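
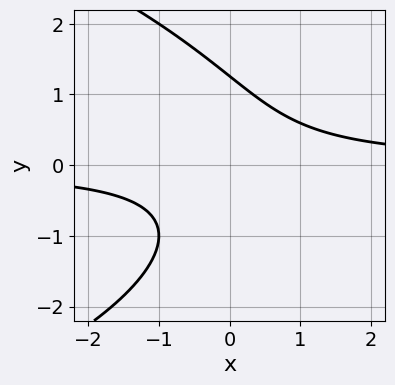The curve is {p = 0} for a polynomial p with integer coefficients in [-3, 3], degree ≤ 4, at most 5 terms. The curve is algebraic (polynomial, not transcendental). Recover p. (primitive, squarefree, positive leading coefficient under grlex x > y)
(a) The degree is 3 — no degree-2 curve has this shape.
(b) Against the integer gridlines: it misses every integer gridline on the x-axis.
(c) Putting this together gives p.

y^3 + 3*x*y - 2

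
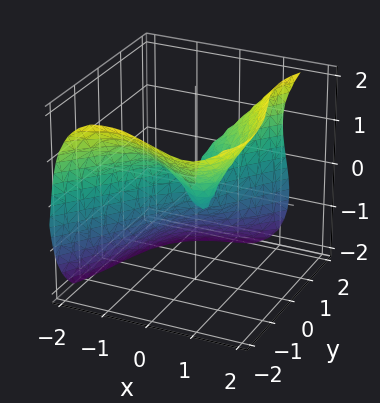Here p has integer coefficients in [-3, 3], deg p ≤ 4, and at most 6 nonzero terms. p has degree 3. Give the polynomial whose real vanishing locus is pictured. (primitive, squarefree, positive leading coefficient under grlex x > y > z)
2*x^3 - y^3 - z^3 + 2*x*y + y*z

Degree: a generic line meets the surface in up to 3 points, so deg p = 3.
Observable constraints: it crosses the x-axis at the gridline x = 0; one z-axis crossing is at z = 0.
Putting this together gives p.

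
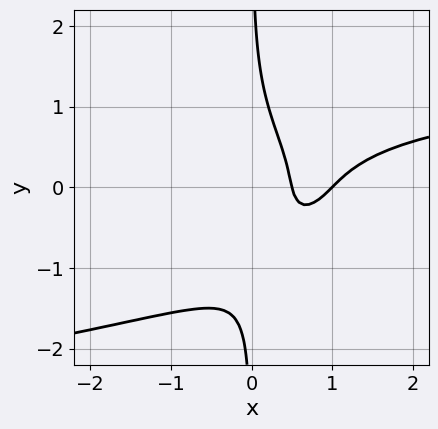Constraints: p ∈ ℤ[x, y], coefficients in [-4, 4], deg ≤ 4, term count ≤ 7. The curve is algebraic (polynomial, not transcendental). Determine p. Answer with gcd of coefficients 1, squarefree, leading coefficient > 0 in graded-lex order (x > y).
First, deg p = 4. A generic line meets the curve in up to 4 points.
Next, reading off the gridlines: no y-intercept at any integer in the box; it crosses the x-axis at the gridline x = 1.
Finally, these observations pin down the coefficients.

2*x*y^3 + x^2*y - 2*x^2 + 3*x - 1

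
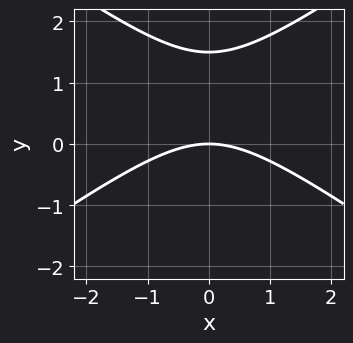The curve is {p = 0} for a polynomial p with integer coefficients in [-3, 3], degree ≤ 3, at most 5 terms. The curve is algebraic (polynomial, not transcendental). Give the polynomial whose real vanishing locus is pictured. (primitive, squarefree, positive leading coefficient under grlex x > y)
deg p = 2. A generic line meets the curve in up to 2 points.
Symmetries: it's symmetric under x → −x, forcing even powers of x.
From the visible intercepts: it meets the x-axis at x = 0 (among the integer gridlines); one y-axis crossing is at y = 0.
Assembling these constraints gives the stated polynomial.

x^2 - 2*y^2 + 3*y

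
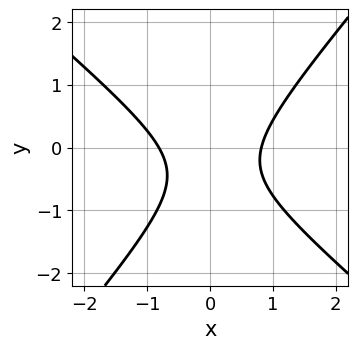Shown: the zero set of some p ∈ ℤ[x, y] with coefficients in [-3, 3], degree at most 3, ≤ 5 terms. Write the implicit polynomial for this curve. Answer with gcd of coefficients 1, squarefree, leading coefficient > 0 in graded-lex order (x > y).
3*x^2 + x*y - 3*y^2 - 2*y - 2

First, the degree is 2 — a generic line meets the curve in up to 2 points.
Then, observable constraints: it misses every integer gridline on the y-axis.
Finally, solving for integer coefficients yields p as stated.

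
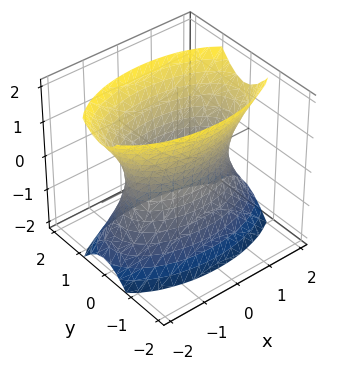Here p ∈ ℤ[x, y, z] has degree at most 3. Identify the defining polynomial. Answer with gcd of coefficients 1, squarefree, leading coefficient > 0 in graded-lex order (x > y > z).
x^2 + 3*y^2 - z^2 - 2

deg p = 2. An hourglass — one-sheet hyperboloid; a quadric.
Symmetries: the x ↦ −x reflection is a symmetry, so x appears only in even powers; it's symmetric under z → −z, forcing even powers of z; it's symmetric under y → −y, forcing even powers of y.
Against the integer gridlines: it misses every integer gridline on the z-axis.
The integer polynomial consistent with all of this is the stated p.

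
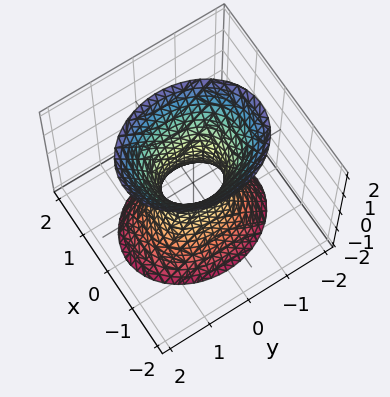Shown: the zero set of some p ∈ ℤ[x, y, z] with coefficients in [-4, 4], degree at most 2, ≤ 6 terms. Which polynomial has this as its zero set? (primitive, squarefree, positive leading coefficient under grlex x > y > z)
deg p = 2.
Symmetries: mirror symmetry x ↦ −x ⇒ only even powers of x; it's symmetric under y → −y, forcing even powers of y; mirror symmetry z ↦ −z ⇒ only even powers of z.
From the visible intercepts: no z-intercept at any integer in the box.
Solving for integer coefficients yields p as stated.

3*x^2 + 2*y^2 - z^2 - 1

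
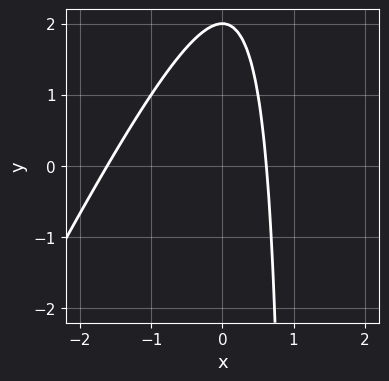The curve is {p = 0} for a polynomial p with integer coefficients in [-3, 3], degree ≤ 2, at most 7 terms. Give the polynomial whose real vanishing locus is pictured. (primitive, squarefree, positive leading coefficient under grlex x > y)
Degree: no degree-1 curve has this shape, so deg p = 2.
Observable constraints: one y-axis crossing is at y = 2.
These observations pin down the coefficients.

2*x^2 - x*y + 2*x + y - 2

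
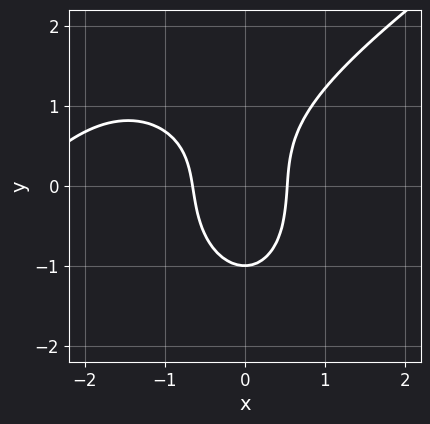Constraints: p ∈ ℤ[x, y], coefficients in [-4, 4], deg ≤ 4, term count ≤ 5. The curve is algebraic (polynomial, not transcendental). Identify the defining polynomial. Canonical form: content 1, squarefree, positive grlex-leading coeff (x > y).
x^3 - x^2*y - y^3 + 3*x^2 - 1

The degree is 3 — a generic line meets the curve in up to 3 points.
Reading off the gridlines: it meets the y-axis at y = -1 (among the integer gridlines).
Solving for integer coefficients yields p as stated.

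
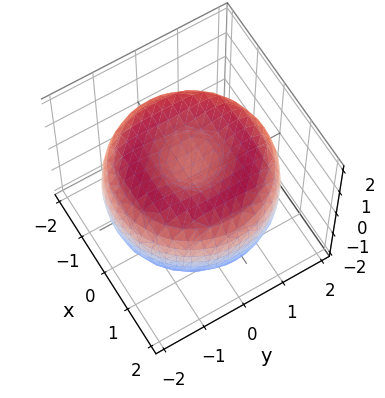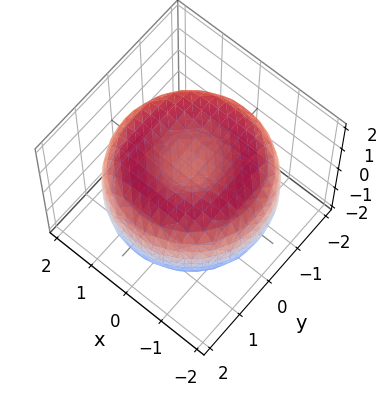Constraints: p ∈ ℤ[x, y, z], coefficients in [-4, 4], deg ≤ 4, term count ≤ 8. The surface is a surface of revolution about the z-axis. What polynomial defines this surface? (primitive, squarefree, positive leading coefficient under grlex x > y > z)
x^4 + 2*x^2*y^2 + y^4 - 3*x^2 - 3*y^2 + 3*z^2 - 2

First, the degree is 4 — the shape is more complex than any degree-3 surface.
Next, symmetries: every cross-section ⟂ z is a circle, so x, y appear only via x² + y².
Next, observable constraints: a circular section at z = 1 has radius between 0 and 1.
Finally, the integer polynomial consistent with all of this is the stated p.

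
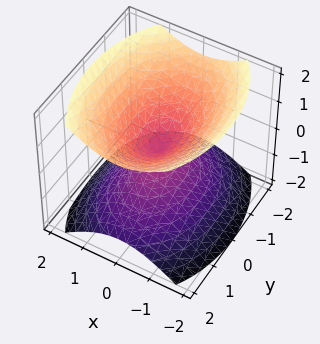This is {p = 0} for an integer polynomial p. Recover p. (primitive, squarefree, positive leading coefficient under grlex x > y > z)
2*x^2 + y^2 - 2*z^2

(a) There are 2 components.
(b) Degree: a double cone through the origin; a quadric, so deg p = 2.
(c) Symmetries: mirror symmetry y ↦ −y ⇒ only even powers of y; it's symmetric under x → −x, forcing even powers of x; the z ↦ −z reflection is a symmetry, so z appears only in even powers.
(d) Against the integer gridlines: it crosses the y-axis at the gridline y = 0; it meets the x-axis at x = 0 (among the integer gridlines); it meets the z-axis at z = 0 (among the integer gridlines).
(e) Solving for integer coefficients yields p as stated.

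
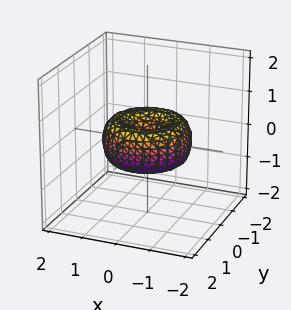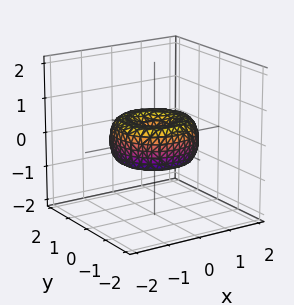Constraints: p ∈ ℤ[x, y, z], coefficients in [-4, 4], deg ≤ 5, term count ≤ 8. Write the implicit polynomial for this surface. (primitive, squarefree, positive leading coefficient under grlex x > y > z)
2*x^4 + 4*x^2*y^2 + 2*y^4 - 3*x^2 - 3*y^2 + 3*z^2

(a) The degree is 4 — the shape is more complex than any degree-3 surface.
(b) Symmetries: rotational symmetry about the z-axis ⇒ p depends on x, y only through x² + y².
(c) From the axis intercepts and sections: one z-axis crossing is at z = 0; it meets the x-axis at x = 0 (among the integer gridlines).
(d) Fitting integer coefficients to these (and the overall shape) gives p.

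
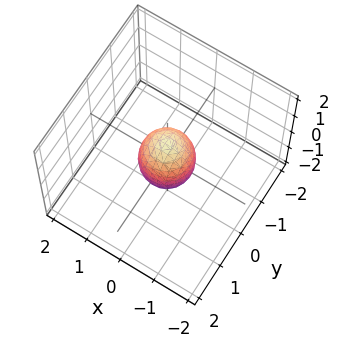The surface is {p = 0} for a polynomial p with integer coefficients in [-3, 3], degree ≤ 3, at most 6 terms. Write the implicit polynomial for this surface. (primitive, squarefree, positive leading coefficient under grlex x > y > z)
(a) deg p = 2. A closed, bounded, convex surface; a quadric.
(b) Symmetries: every cross-section ⟂ z is a circle, so x, y appear only via x² + y²; it's symmetric under z → −z, forcing even powers of z.
(c) Observable constraints: a circular section at z = 0 has radius between 0 and 1; the z-axis gridline crossings are at z ∈ {-1, 1}.
(d) Assembling these constraints gives the stated polynomial.

2*x^2 + 2*y^2 + z^2 - 1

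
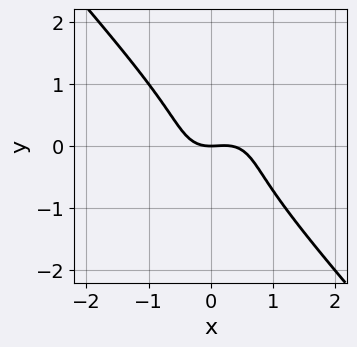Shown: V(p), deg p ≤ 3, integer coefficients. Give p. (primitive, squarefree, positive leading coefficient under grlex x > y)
3*x^3 + x*y^2 + 3*y^3 - x^2 + 2*y

First, the degree is 3 — no degree-2 curve has this shape.
Then, from the visible intercepts: it crosses the x-axis at the gridline x = 0; one y-axis crossing is at y = 0.
Finally, fitting integer coefficients to these (and the overall shape) gives p.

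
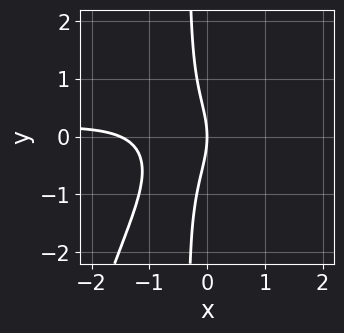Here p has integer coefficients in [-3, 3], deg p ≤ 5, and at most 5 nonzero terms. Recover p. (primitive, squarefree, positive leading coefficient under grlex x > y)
1. deg p = 4. No degree-3 curve has this shape.
2. Checking where it meets the axes: it meets the x-axis at x = 0 (among the integer gridlines); it crosses the y-axis at the gridline y = 0.
3. Assembling these constraints gives the stated polynomial.

2*x^3*y + 3*x*y^2 + 2*x^2 + y^2 + 3*x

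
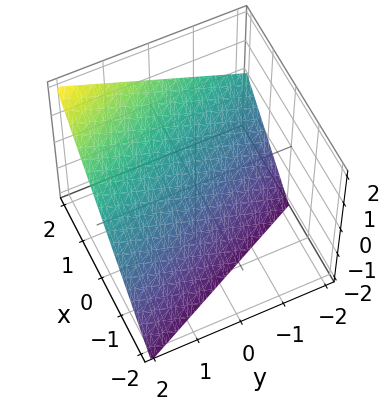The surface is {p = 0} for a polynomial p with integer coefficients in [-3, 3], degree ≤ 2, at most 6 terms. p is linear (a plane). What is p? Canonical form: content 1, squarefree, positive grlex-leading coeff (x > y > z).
(a) The degree is 1 — every cross-section is a straight line — this is a plane.
(b) From the visible intercepts: one z-axis crossing is at z = -1; it meets the x-axis at x = 1 (among the integer gridlines); it crosses the y-axis at the gridline y = 2.
(c) Assembling these constraints gives the stated polynomial.

2*x + y - 2*z - 2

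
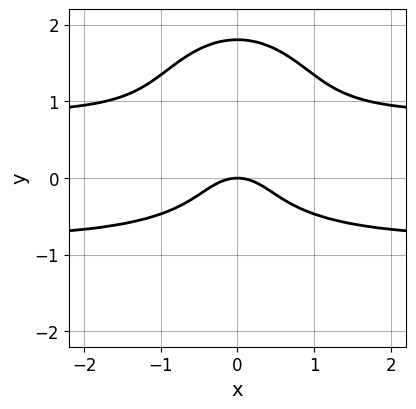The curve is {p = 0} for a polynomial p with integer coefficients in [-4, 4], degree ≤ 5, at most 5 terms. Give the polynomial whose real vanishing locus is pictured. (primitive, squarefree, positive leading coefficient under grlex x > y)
3*x^2*y^2 + 2*y^4 - 3*y^3 - 2*x^2 - 2*y

1. deg p = 4.
2. Symmetries: it's symmetric under x → −x, forcing even powers of x.
3. From the visible intercepts: it crosses the x-axis at the gridline x = 0; one y-axis crossing is at y = 0.
4. Assembling these constraints gives the stated polynomial.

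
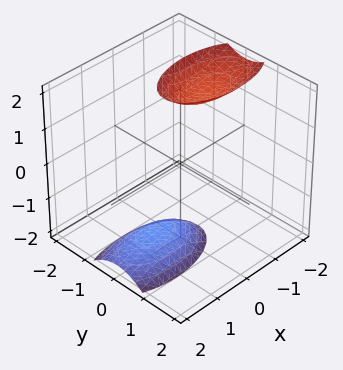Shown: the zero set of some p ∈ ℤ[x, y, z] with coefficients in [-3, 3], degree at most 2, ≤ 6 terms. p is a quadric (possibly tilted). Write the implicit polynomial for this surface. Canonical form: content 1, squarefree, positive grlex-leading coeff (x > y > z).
First, the picture has 2 separate pieces. Treating them together as one polynomial.
Then, degree: a generic line meets the surface in up to 2 points, so deg p = 2.
Next, from the visible intercepts: it misses every integer gridline on the y-axis; it misses every integer gridline on the x-axis.
Finally, matching integer coefficients to the picture gives p.

x^2 + x*z + 3*y^2 - z^2 + 3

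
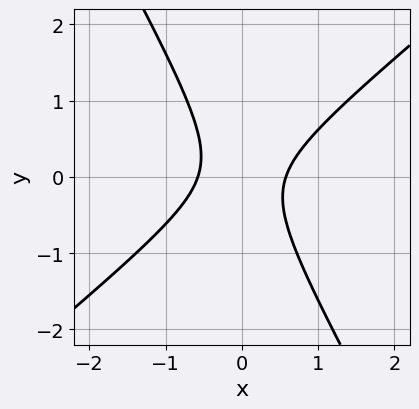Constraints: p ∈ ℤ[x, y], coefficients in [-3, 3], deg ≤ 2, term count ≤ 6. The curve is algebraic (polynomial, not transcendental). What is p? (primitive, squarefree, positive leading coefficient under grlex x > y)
Degree: a generic line meets the curve in up to 2 points, so deg p = 2.
Observable constraints: it misses every integer gridline on the y-axis.
Solving for integer coefficients yields p as stated.

3*x^2 - 2*x*y - 2*y^2 - 1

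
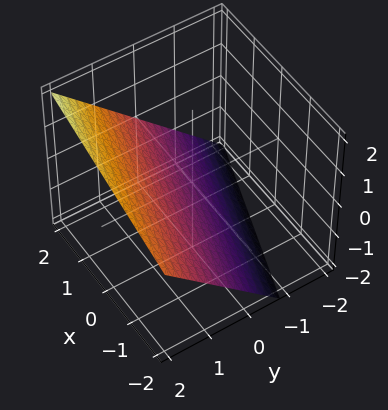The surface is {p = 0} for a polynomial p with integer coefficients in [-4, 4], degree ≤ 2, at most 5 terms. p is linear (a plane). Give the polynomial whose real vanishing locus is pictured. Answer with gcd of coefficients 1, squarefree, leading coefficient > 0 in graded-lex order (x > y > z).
1. The degree is 1 — every cross-section is a straight line — this is a plane.
2. Checking where it meets the axes: it meets the x-axis at x = 2 (among the integer gridlines).
3. Matching integer coefficients to the picture gives p.

x + 3*y - 3*z - 2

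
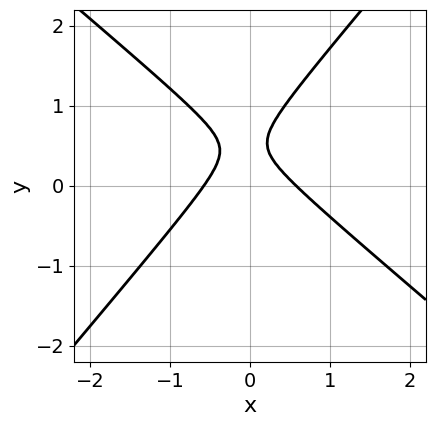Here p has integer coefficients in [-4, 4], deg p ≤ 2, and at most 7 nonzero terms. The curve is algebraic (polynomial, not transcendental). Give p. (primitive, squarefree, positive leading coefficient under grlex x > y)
3*x^2 + x*y - 3*y^2 + 3*y - 1

First, deg p = 2. No degree-1 curve has this shape.
Then, from the axis intercepts and sections: it misses every integer gridline on the y-axis.
Finally, putting this together gives p.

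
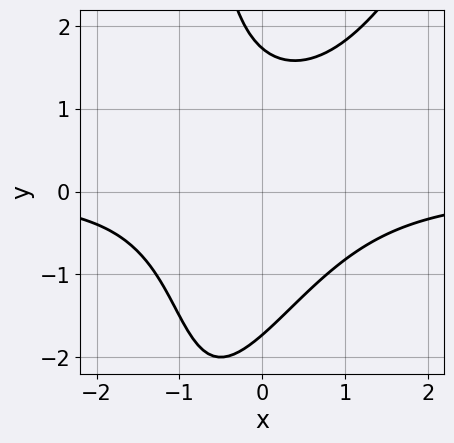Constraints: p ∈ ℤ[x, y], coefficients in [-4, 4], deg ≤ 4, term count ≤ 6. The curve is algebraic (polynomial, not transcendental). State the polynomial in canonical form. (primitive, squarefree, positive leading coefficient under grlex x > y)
2*x^2*y - x*y^2 - y^2 + 3

(a) deg p = 3.
(b) From the visible intercepts: it misses every integer gridline on the x-axis.
(c) Matching integer coefficients to the picture gives p.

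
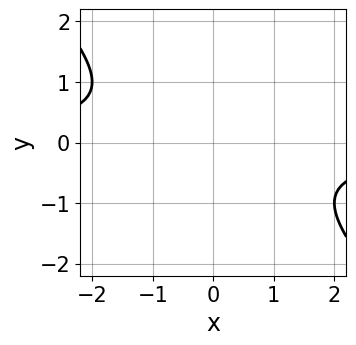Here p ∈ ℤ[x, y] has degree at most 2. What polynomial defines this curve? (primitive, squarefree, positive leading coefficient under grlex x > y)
x*y + y^2 + 1

The degree is 2 — a generic line meets the curve in up to 2 points.
Against the integer gridlines: it misses every integer gridline on the y-axis; the curve avoids every integer x-axis point in the box.
Assembling these constraints gives the stated polynomial.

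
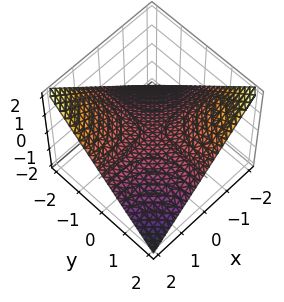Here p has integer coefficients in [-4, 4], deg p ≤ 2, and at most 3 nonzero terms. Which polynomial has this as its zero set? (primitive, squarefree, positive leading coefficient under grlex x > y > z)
x*y + 2*z

1. The degree is 2 — a saddle surface; a quadric.
2. Against the integer gridlines: one z-axis crossing is at z = 0; every point of the y-axis in the box is on the surface; the visible x-axis segment lies entirely on the surface.
3. The integer polynomial consistent with all of this is the stated p.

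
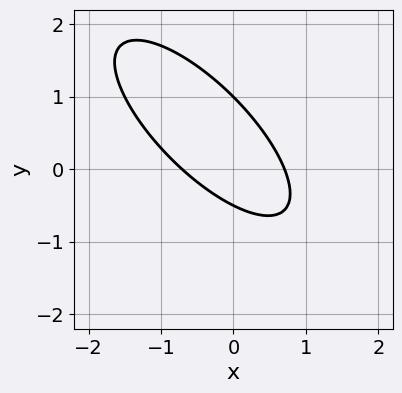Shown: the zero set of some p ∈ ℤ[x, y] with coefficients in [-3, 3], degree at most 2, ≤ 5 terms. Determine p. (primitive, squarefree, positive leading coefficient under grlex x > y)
2*x^2 + 3*x*y + 2*y^2 - y - 1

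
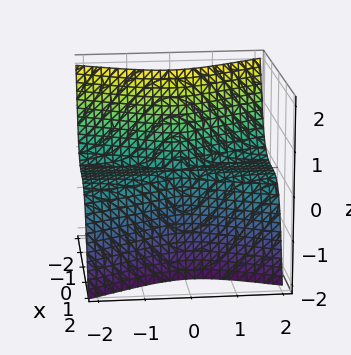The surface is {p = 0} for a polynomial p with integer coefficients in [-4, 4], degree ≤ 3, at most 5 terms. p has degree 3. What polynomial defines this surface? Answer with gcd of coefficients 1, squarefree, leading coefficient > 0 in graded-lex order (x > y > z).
First, degree: a generic line meets the surface in up to 3 points, so deg p = 3.
Next, from the visible intercepts: it crosses the z-axis at the gridline z = 0; the visible y-axis segment lies entirely on the surface; it crosses the x-axis at the gridline x = 0.
Finally, fitting integer coefficients to these (and the overall shape) gives p.

3*x^3 - 3*x^2*z - x*y*z + 3*y^2*z + z^3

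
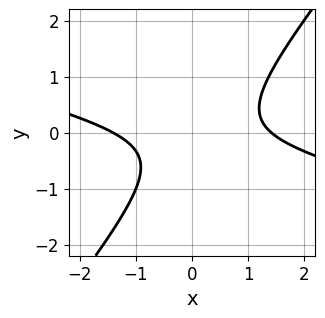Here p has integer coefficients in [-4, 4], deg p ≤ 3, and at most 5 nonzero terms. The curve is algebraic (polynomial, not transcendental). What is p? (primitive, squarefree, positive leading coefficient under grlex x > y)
x^2 + 3*x*y - 3*y^2 - y - 2

1. Degree: the shape is more complex than any degree-1 curve, so deg p = 2.
2. Against the integer gridlines: the curve avoids every integer y-axis point in the box.
3. Putting this together gives p.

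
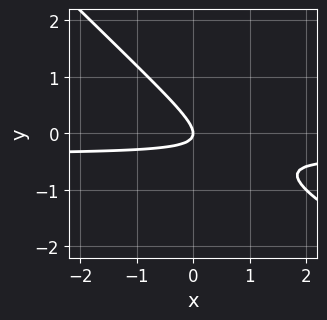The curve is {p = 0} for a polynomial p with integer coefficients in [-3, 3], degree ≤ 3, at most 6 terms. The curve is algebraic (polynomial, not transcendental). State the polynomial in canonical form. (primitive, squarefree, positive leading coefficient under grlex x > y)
deg p = 3. The shape is more complex than any degree-2 curve.
Reading off the gridlines: it crosses the y-axis at the gridline y = 0; one x-axis crossing is at x = 0.
The integer polynomial consistent with all of this is the stated p.

x*y^2 + y^3 + 3*x*y + 3*y^2 + x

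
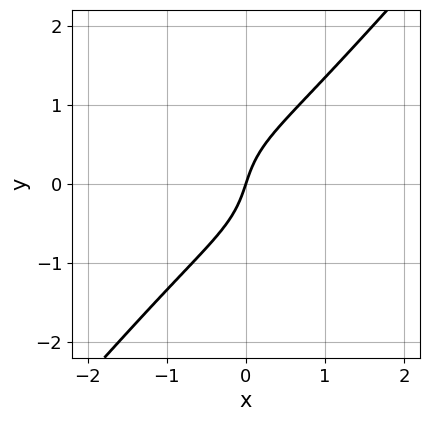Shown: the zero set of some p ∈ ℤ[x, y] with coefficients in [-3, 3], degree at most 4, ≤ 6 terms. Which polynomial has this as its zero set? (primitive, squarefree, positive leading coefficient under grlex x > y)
The degree is 3 — a generic line meets the curve in up to 3 points.
Observable constraints: it meets the y-axis at y = 0 (among the integer gridlines); one x-axis crossing is at x = 0.
Matching integer coefficients to the picture gives p.

2*x^3 + 2*x*y^2 - 3*y^3 + 3*x - y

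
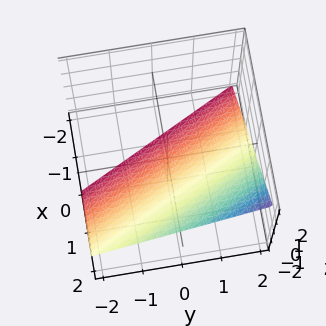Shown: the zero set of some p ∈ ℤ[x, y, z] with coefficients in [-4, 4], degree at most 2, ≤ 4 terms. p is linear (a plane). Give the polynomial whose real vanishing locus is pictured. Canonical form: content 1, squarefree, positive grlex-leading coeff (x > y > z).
2*x + y - 2*z - 2

First, degree: the surface is flat (a plane), so deg p = 1.
Next, against the integer gridlines: one z-axis crossing is at z = -1; one x-axis crossing is at x = 1.
Finally, putting this together gives p.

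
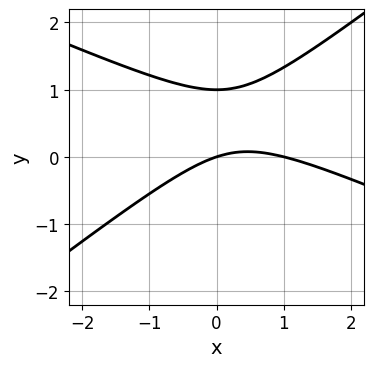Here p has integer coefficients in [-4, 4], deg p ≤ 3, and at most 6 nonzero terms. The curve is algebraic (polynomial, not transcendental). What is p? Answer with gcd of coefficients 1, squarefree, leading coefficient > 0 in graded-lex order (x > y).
First, deg p = 2.
Then, checking where it meets the axes: the x-axis gridline crossings are at x ∈ {0, 1}; the y-axis gridline crossings are at y ∈ {0, 1}.
Finally, together with the visible shape, these determine p as stated.

x^2 + x*y - 3*y^2 - x + 3*y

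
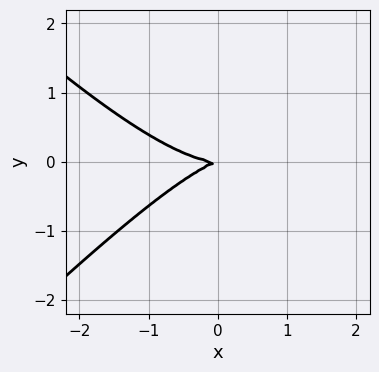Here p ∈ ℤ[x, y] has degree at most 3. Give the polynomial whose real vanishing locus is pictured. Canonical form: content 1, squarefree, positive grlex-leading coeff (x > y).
1. The degree is 3 — a generic line meets the curve in up to 3 points.
2. Checking where it meets the axes: one y-axis crossing is at y = 0; one x-axis crossing is at x = 0.
3. Putting this together gives p.

x^3 - x*y^2 - x*y + 3*y^2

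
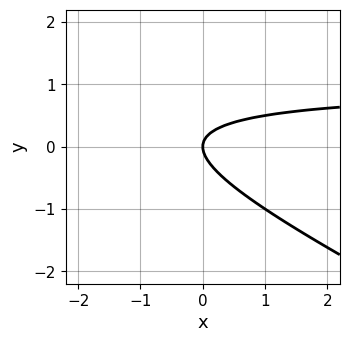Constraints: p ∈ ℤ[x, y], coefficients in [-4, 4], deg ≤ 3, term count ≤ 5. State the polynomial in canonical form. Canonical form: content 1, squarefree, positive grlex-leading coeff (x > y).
deg p = 2. No degree-1 curve has this shape.
From the axis intercepts and sections: it meets the y-axis at y = 0 (among the integer gridlines); it crosses the x-axis at the gridline x = 0.
Assembling these constraints gives the stated polynomial.

x*y + 2*y^2 - x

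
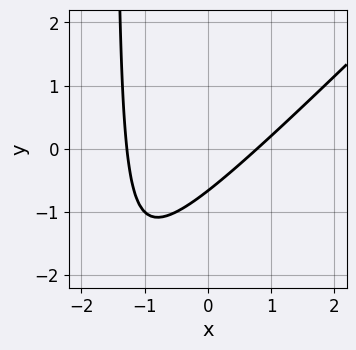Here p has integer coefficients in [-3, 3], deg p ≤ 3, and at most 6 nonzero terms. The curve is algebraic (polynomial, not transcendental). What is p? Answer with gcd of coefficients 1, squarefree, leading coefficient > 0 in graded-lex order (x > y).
The degree is 2 — no degree-1 curve has this shape.
The integer polynomial consistent with all of this is the stated p.

2*x^2 - 2*x*y + x - 3*y - 2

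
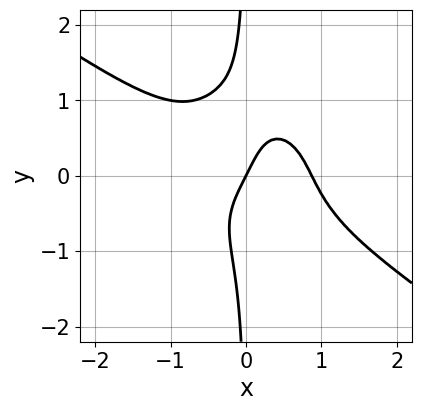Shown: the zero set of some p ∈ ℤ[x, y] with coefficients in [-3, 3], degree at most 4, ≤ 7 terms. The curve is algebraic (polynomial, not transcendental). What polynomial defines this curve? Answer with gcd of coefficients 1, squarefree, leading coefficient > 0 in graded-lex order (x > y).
3*x^4 + 3*x^3*y + 3*x*y^3 - 2*x + y

1. deg p = 4. No degree-3 curve has this shape.
2. Against the integer gridlines: one y-axis crossing is at y = 0; it meets the x-axis at x = 0 (among the integer gridlines).
3. The integer polynomial consistent with all of this is the stated p.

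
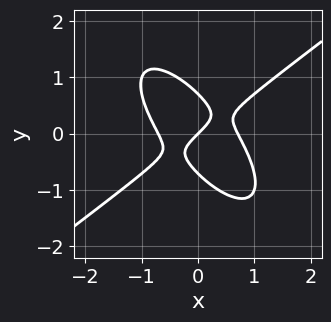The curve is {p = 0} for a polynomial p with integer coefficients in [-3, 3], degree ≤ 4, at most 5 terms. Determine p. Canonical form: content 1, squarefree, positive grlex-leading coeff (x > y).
1. The degree is 3 — the shape is more complex than any degree-2 curve.
2. Checking where it meets the axes: one y-axis crossing is at y = 0; one x-axis crossing is at x = 0.
3. Solving for integer coefficients yields p as stated.

2*x^3 - 2*x*y^2 - 2*y^3 - x + y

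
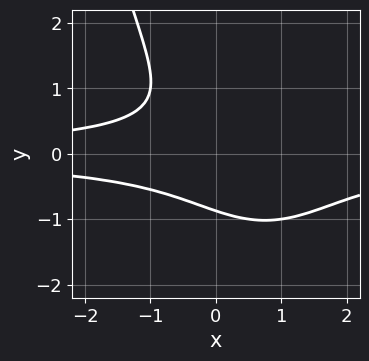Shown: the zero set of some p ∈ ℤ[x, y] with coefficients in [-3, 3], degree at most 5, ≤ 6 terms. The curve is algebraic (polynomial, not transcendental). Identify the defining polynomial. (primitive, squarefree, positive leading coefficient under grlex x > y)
Degree: the shape is more complex than any degree-3 curve, so deg p = 4.
From the visible intercepts: no x-intercept at any integer in the box.
Fitting integer coefficients to these (and the overall shape) gives p.

2*x^2*y^2 - 3*x*y^2 - 3*y^3 - 2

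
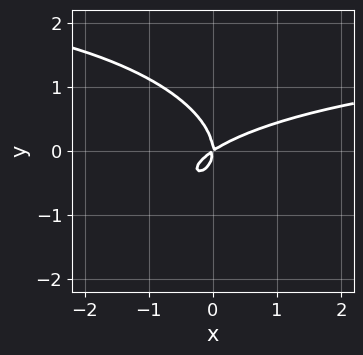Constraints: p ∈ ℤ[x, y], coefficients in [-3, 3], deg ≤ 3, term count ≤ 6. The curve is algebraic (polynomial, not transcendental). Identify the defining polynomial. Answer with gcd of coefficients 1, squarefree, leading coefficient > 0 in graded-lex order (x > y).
x^2*y + 3*y^3 - 2*x^2 + 3*x*y

First, degree: the shape is more complex than any degree-2 curve, so deg p = 3.
Then, reading off the gridlines: it meets the y-axis at y = 0 (among the integer gridlines); it crosses the x-axis at the gridline x = 0.
Finally, fitting integer coefficients to these (and the overall shape) gives p.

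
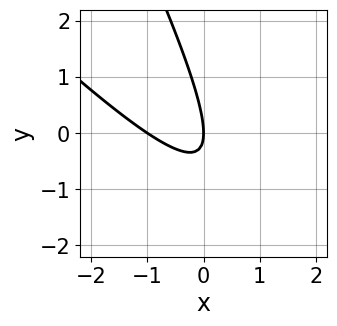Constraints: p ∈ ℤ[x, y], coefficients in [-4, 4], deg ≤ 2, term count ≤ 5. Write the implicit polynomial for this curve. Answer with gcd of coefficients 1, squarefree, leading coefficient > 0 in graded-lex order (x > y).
2*x^2 + 3*x*y + y^2 + 2*x

(a) deg p = 2. No degree-1 curve has this shape.
(b) Observable constraints: the x-axis gridline crossings are at x ∈ {-1, 0}; one y-axis crossing is at y = 0.
(c) Solving for integer coefficients yields p as stated.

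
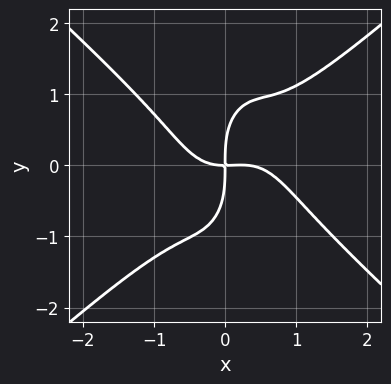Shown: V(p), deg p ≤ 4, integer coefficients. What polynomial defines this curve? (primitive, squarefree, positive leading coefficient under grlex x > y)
3*x^4 - 3*x^2*y^2 - y^4 - x^3 + 3*x*y

First, deg p = 4.
Then, from the axis intercepts and sections: one x-axis crossing is at x = 0; one y-axis crossing is at y = 0.
Finally, fitting integer coefficients to these (and the overall shape) gives p.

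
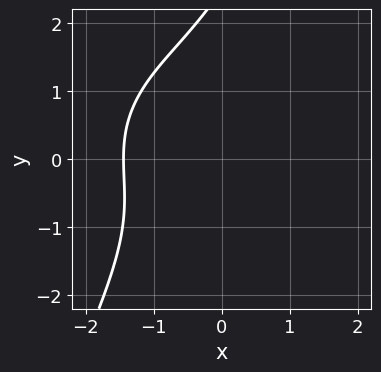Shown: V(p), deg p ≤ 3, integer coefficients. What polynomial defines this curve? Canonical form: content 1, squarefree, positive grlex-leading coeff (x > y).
x^3 + 2*x*y^2 - y^3 + 2*y^2 + 3

(a) deg p = 3. A generic line meets the curve in up to 3 points.
(b) Against the integer gridlines: it misses every integer gridline on the y-axis.
(c) Putting this together gives p.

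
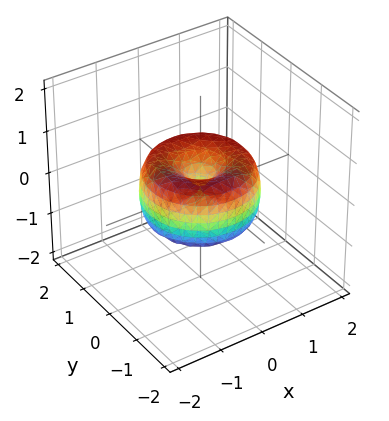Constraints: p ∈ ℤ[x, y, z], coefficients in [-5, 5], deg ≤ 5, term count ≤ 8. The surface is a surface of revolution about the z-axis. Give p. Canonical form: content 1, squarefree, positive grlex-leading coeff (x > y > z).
2*x^4 + 4*x^2*y^2 + 2*y^4 - 3*x^2 - 3*y^2 + 2*z^2

The degree is 4 — a generic line meets the surface in up to 4 points.
Symmetries: every cross-section ⟂ z is a circle, so x, y appear only via x² + y².
From the axis intercepts and sections: it meets the y-axis at y = 0 (among the integer gridlines); it meets the z-axis at z = 0 (among the integer gridlines).
Assembling these constraints gives the stated polynomial.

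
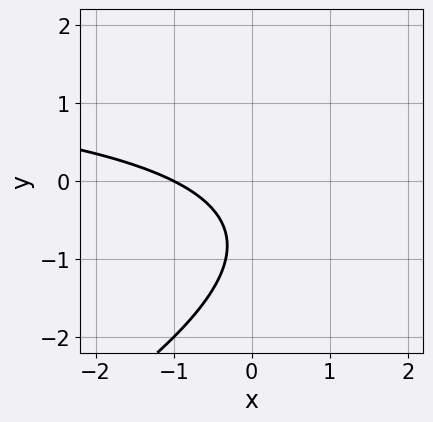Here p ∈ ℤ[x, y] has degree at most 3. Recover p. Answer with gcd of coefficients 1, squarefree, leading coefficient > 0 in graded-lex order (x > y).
x*y - 2*y^2 - 2*x - 3*y - 2

(a) Degree: a generic line meets the curve in up to 2 points, so deg p = 2.
(b) From the visible intercepts: it crosses the x-axis at the gridline x = -1; it misses every integer gridline on the y-axis.
(c) Together with the visible shape, these determine p as stated.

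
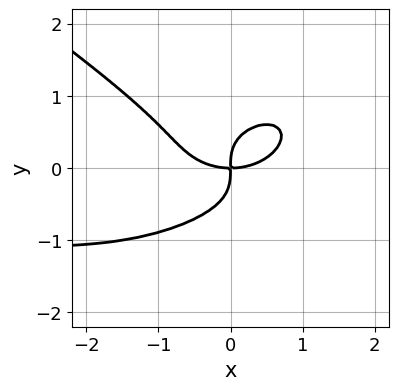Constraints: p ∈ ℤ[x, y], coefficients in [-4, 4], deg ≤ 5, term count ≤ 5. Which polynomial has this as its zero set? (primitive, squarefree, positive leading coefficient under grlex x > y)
x^3*y + 3*y^4 + x^3 - 2*x*y

First, degree: no degree-3 curve has this shape, so deg p = 4.
Then, from the visible intercepts: it crosses the y-axis at the gridline y = 0; one x-axis crossing is at x = 0.
Finally, these observations pin down the coefficients.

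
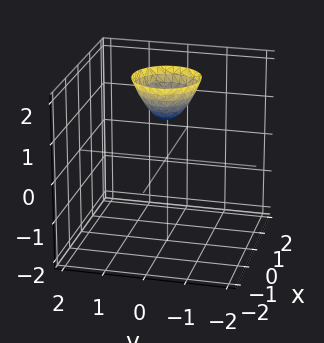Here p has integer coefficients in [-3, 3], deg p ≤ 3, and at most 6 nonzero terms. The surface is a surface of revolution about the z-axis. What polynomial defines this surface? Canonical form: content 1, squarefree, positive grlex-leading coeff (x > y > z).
deg p = 2. The shape is more complex than any degree-1 surface.
By symmetry, every cross-section ⟂ z is a circle, so x, y appear only via x² + y².
Observable constraints: it misses every integer gridline on the x-axis; it meets the z-axis at z = 1 (among the integer gridlines); a circular section at z = 2 has radius between 0 and 1.
Assembling these constraints gives the stated polynomial.

3*x^2 + 3*y^2 - 2*z + 2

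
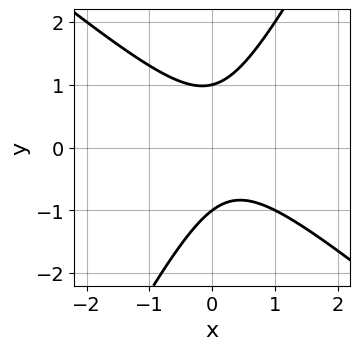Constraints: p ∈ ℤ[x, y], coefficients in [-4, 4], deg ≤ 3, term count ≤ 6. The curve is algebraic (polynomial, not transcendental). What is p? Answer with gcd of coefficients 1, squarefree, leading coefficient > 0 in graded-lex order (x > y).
3*x^2 + 2*x*y - 2*y^2 - x + 2

(a) The degree is 2 — the shape is more complex than any degree-1 curve.
(b) Observable constraints: among the integer gridlines, it crosses the y-axis at y ∈ {-1, 1}; the curve avoids every integer x-axis point in the box.
(c) Solving for integer coefficients yields p as stated.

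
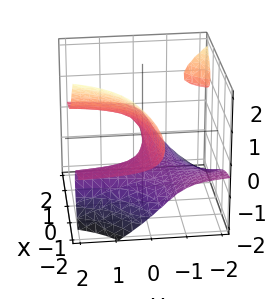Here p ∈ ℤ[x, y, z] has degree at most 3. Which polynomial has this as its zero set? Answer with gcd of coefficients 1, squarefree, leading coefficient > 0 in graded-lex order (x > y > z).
1. The picture has 2 separate pieces. Treating them together as one polynomial.
2. The degree is 3 — the shape is more complex than any degree-2 surface.
3. From the visible intercepts: every point of the x-axis in the box is on the surface; one y-axis crossing is at y = 0; one z-axis crossing is at z = 0.
4. Matching integer coefficients to the picture gives p.

3*x*y*z + 2*z^3 + 2*x*z - 2*y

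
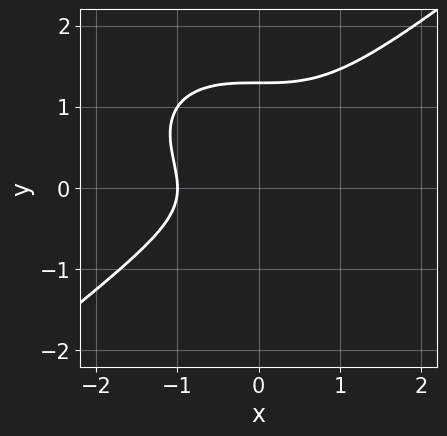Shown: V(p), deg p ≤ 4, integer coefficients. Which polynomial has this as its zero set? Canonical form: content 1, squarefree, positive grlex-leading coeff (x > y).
x^3 - 2*y^3 + 2*y^2 + 1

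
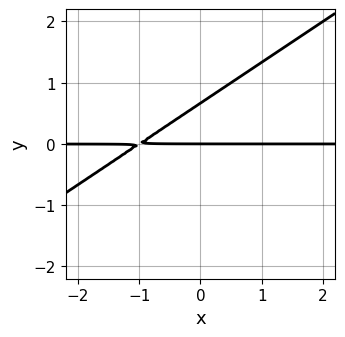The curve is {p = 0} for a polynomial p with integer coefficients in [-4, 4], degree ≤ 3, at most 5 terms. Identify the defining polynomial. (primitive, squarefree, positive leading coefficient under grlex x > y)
(a) The degree is 2 — the shape is more complex than any degree-1 curve.
(b) Observable constraints: every point of the x-axis in the box is on the curve; it meets the y-axis at y = 0 (among the integer gridlines).
(c) Fitting integer coefficients to these (and the overall shape) gives p.

2*x*y - 3*y^2 + 2*y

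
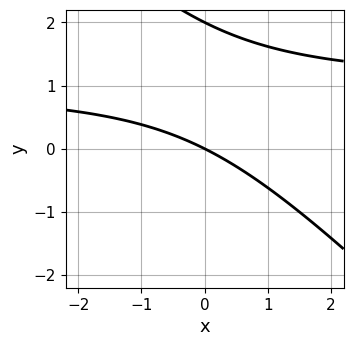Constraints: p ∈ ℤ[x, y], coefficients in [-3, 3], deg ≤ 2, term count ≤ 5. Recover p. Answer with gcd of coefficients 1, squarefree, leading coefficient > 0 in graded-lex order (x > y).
x*y + y^2 - x - 2*y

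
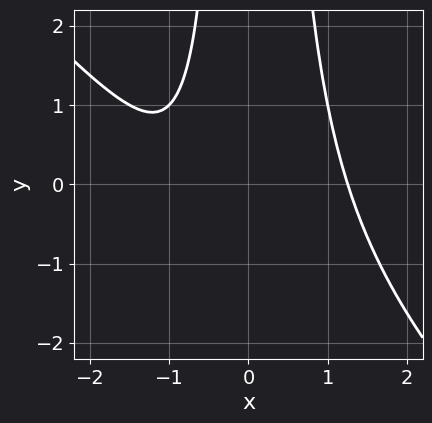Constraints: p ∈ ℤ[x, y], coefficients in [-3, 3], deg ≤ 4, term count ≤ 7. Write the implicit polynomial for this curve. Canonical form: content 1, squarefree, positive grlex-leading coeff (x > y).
(a) deg p = 3.
(b) Reading off the gridlines: the curve avoids every integer y-axis point in the box.
(c) Solving for integer coefficients yields p as stated.

2*x^3 + 2*x^2*y + x^2 - 2*x - 3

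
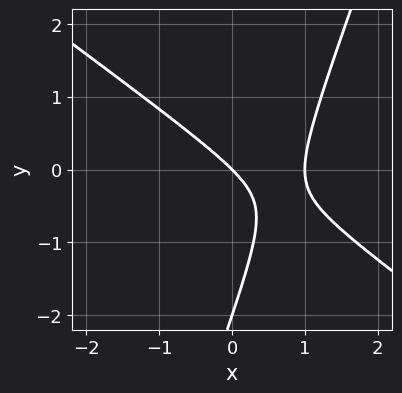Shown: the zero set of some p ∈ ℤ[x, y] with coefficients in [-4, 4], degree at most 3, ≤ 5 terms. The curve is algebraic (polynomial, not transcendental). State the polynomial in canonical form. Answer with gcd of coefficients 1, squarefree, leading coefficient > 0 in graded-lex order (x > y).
2*x^2 + 2*x*y - y^2 - 2*x - 2*y

First, degree: the shape is more complex than any degree-1 curve, so deg p = 2.
Then, reading off the gridlines: the y-axis gridline crossings are at y ∈ {-2, 0}; the x-axis gridline crossings are at x ∈ {0, 1}.
Finally, fitting integer coefficients to these (and the overall shape) gives p.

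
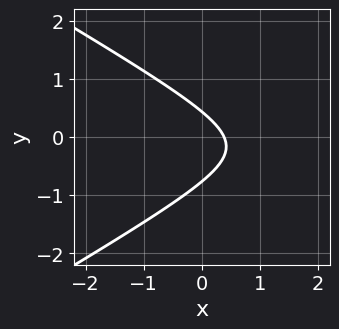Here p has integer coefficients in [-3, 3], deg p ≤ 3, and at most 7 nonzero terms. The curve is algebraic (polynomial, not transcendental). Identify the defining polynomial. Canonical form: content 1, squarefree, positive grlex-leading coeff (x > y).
x^2 - 3*y^2 - 3*x - y + 1

First, the degree is 2 — the shape is more complex than any degree-1 curve.
Finally, putting this together gives p.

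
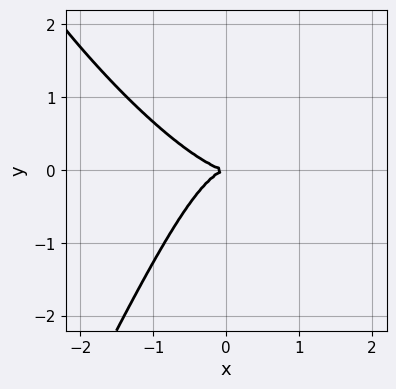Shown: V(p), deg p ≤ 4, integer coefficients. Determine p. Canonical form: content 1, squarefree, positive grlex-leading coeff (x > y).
3*x^3 + 3*x^2*y - y^3 + 3*y^2

(a) The degree is 3 — the shape is more complex than any degree-2 curve.
(b) Observable constraints: one x-axis crossing is at x = 0; it meets the y-axis at y = 0 (among the integer gridlines).
(c) The integer polynomial consistent with all of this is the stated p.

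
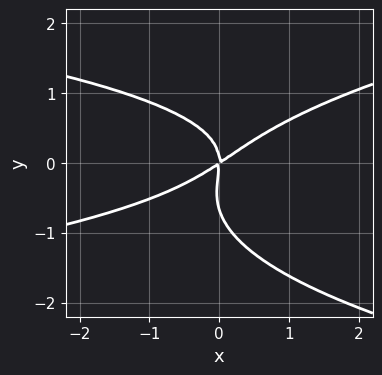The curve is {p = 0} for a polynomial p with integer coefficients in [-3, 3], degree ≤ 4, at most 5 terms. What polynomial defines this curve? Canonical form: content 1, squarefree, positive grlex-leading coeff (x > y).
3*y^4 - 2*x*y^2 + 2*y^3 - 2*x^2 + 3*x*y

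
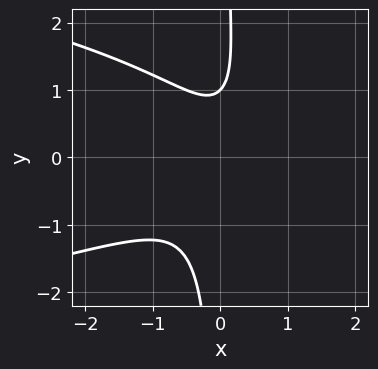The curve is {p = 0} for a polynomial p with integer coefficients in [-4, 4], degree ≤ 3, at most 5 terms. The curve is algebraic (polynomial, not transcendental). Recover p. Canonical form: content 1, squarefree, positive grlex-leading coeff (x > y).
1. The degree is 3 — the shape is more complex than any degree-2 curve.
2. From the axis intercepts and sections: it meets the y-axis at y = 1 (among the integer gridlines); the curve avoids every integer x-axis point in the box.
3. Solving for integer coefficients yields p as stated.

2*x*y^2 + 2*x^2 - x*y - y + 1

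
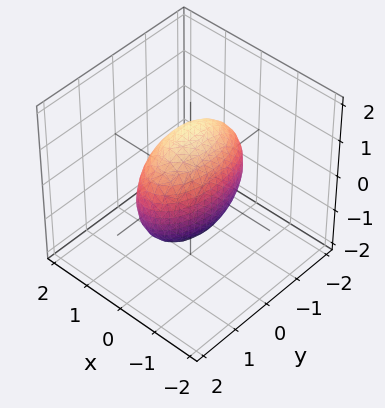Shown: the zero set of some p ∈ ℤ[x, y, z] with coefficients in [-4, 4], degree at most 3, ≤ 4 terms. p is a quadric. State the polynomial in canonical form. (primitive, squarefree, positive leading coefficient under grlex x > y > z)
First, deg p = 2. A closed, bounded, convex surface; a quadric.
Then, symmetries: it's symmetric under y → −y, forcing even powers of y; it's symmetric under x → −x, forcing even powers of x; mirror symmetry z ↦ −z ⇒ only even powers of z.
Finally, together with the visible shape, these determine p as stated.

3*x^2 + y^2 + z^2 - 2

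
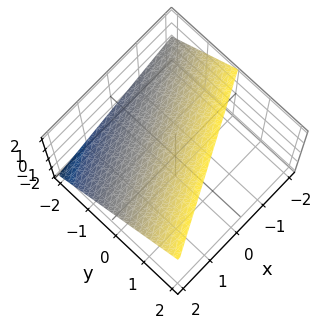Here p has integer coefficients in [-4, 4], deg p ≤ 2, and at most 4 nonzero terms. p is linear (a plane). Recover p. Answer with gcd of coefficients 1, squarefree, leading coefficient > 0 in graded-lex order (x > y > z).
1. deg p = 1. Every cross-section is a straight line — this is a plane.
2. From the axis intercepts and sections: it crosses the z-axis at the gridline z = 1; it meets the y-axis at y = -1 (among the integer gridlines); it meets the x-axis at x = 2 (among the integer gridlines).
3. These observations pin down the coefficients.

x - 2*y + 2*z - 2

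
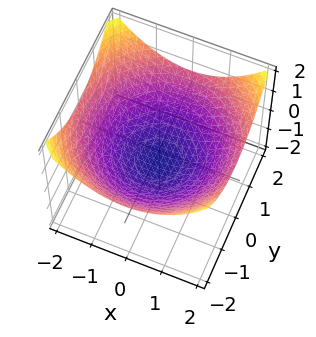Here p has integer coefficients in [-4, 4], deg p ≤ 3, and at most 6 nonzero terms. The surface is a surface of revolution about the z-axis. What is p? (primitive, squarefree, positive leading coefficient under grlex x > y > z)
x^2 + y^2 - 3*z - 2

First, the degree is 2 — the shape is more complex than any degree-1 surface.
Next, symmetries: rotational symmetry about the z-axis ⇒ p depends on x, y only through x² + y².
Then, from the visible intercepts: a circular section at z = 0 has radius between 1 and 2.
Finally, these observations pin down the coefficients.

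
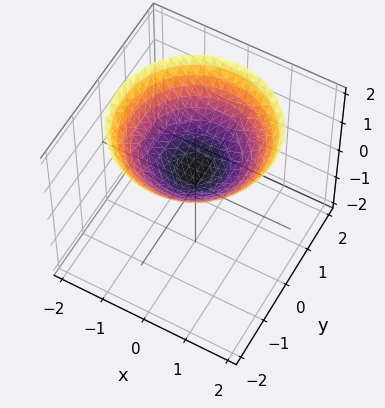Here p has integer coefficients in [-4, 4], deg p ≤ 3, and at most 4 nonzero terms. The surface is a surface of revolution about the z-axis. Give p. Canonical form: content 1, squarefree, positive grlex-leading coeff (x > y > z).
The degree is 2 — no degree-1 surface has this shape.
Symmetries: every cross-section ⟂ z is a circle, so x, y appear only via x² + y².
Reading off the gridlines: a circular section at z = 1 has radius exactly 1; the surface avoids every integer y-axis point in the box; it misses every integer gridline on the x-axis.
Assembling these constraints gives the stated polynomial.

x^2 + y^2 - 2*z + 1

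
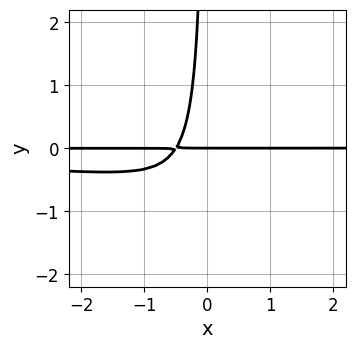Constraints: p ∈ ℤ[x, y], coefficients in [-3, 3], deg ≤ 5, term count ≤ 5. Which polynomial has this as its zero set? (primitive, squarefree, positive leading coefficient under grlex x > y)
(a) Degree: no degree-3 curve has this shape, so deg p = 4.
(b) Checking where it meets the axes: every point of the x-axis in the box is on the curve; one y-axis crossing is at y = 0.
(c) Solving for integer coefficients yields p as stated.

x^2*y^2 - 2*x*y^2 - 2*x*y - y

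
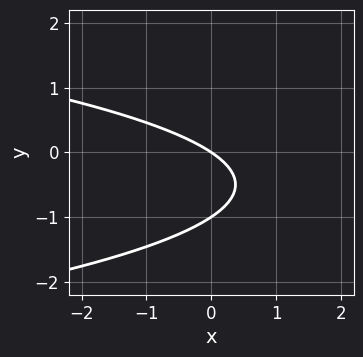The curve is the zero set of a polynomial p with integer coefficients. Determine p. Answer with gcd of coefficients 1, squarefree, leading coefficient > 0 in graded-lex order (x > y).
(a) deg p = 2.
(b) From the visible intercepts: the y-axis gridline crossings are at y ∈ {-1, 0}; one x-axis crossing is at x = 0.
(c) The integer polynomial consistent with all of this is the stated p.

3*y^2 + 2*x + 3*y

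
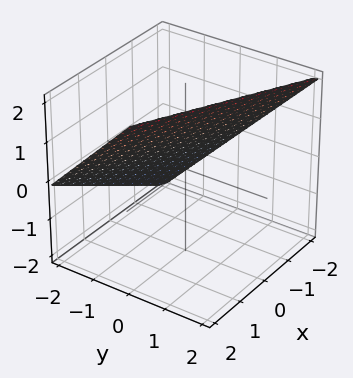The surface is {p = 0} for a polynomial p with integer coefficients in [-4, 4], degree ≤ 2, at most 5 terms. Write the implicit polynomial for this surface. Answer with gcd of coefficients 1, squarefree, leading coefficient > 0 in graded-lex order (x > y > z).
1. deg p = 1. The surface is flat (a plane).
2. Observable constraints: it crosses the y-axis at the gridline y = -1; one x-axis crossing is at x = -2; it meets the z-axis at z = 1 (among the integer gridlines).
3. The integer polynomial consistent with all of this is the stated p.

x + 2*y - 2*z + 2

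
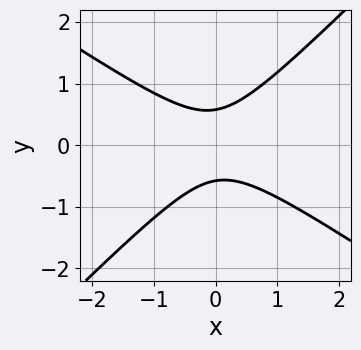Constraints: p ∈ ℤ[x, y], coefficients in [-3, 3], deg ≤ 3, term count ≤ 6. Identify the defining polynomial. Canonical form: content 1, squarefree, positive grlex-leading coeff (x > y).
1. deg p = 2. A generic line meets the curve in up to 2 points.
2. Observable constraints: no x-intercept at any integer in the box.
3. The integer polynomial consistent with all of this is the stated p.

2*x^2 + x*y - 3*y^2 + 1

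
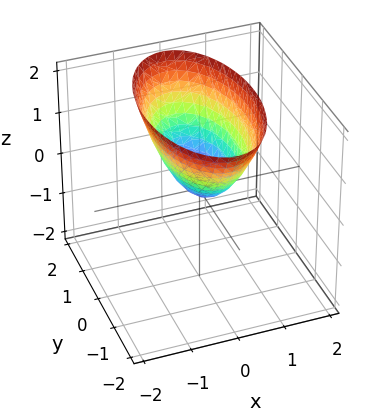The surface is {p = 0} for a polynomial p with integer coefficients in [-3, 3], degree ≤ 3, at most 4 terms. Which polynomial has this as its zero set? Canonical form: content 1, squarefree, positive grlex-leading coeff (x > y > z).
(a) Degree: a single bowl opening along one axis; a quadric, so deg p = 2.
(b) Symmetries: mirror symmetry x ↦ −x ⇒ only even powers of x; it's symmetric under y → −y, forcing even powers of y.
(c) Reading off the gridlines: it meets the z-axis at z = 0 (among the integer gridlines); it crosses the y-axis at the gridline y = 0; it meets the x-axis at x = 0 (among the integer gridlines).
(d) Solving for integer coefficients yields p as stated.

3*x^2 + y^2 - 2*z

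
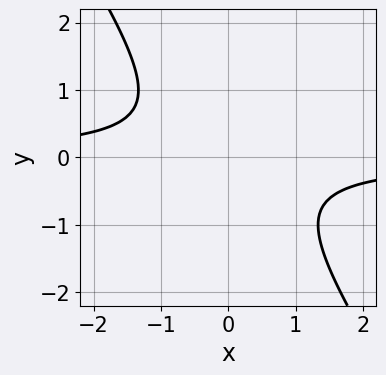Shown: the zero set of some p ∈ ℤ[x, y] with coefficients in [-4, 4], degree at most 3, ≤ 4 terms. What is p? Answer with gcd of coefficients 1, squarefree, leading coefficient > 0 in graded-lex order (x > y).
(a) deg p = 2.
(b) Checking where it meets the axes: the curve avoids every integer y-axis point in the box; it misses every integer gridline on the x-axis.
(c) Assembling these constraints gives the stated polynomial.

3*x*y + 2*y^2 + 2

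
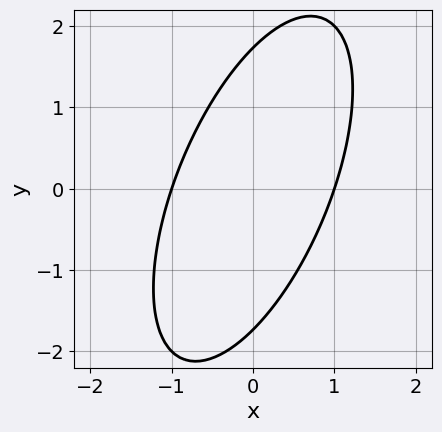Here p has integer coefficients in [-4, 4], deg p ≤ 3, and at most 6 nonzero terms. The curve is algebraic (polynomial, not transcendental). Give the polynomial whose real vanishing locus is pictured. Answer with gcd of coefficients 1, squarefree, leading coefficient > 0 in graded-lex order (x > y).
3*x^2 - 2*x*y + y^2 - 3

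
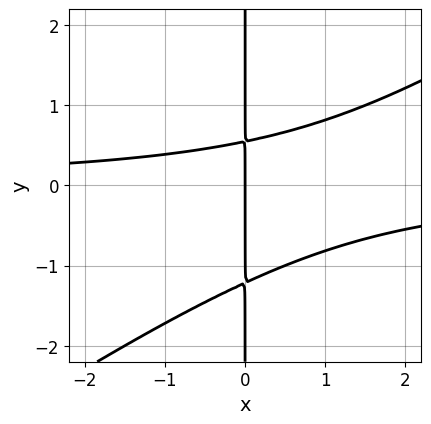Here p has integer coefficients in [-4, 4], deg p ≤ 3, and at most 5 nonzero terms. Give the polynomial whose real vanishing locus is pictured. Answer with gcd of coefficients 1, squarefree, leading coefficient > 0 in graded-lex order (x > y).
2*x^2*y - 3*x*y^2 - 2*x*y + 2*x

The degree is 3 — no degree-2 curve has this shape.
From the axis intercepts and sections: every point of the y-axis in the box is on the curve; it crosses the x-axis at the gridline x = 0.
Fitting integer coefficients to these (and the overall shape) gives p.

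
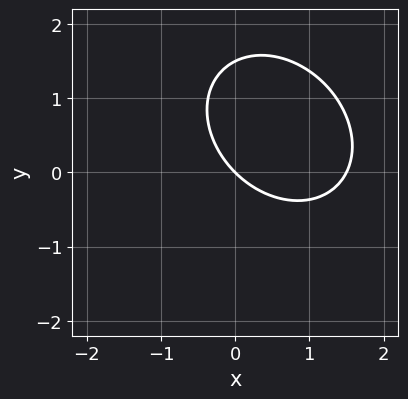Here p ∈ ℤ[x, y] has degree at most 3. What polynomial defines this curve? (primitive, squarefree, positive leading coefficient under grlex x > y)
1. Degree: a generic line meets the curve in up to 2 points, so deg p = 2.
2. Observable constraints: it crosses the y-axis at the gridline y = 0; it meets the x-axis at x = 0 (among the integer gridlines).
3. Matching integer coefficients to the picture gives p.

2*x^2 + x*y + 2*y^2 - 3*x - 3*y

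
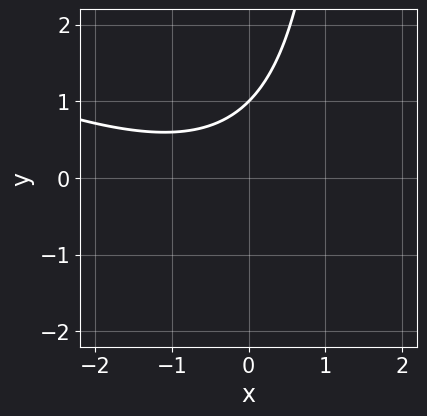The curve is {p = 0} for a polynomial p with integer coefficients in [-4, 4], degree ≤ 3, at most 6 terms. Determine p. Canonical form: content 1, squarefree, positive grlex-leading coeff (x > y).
1. Degree: the shape is more complex than any degree-1 curve, so deg p = 2.
2. From the axis intercepts and sections: it meets the y-axis at y = 1 (among the integer gridlines); it misses every integer gridline on the x-axis.
3. Together with the visible shape, these determine p as stated.

x^2 + 2*x*y + x - 3*y + 3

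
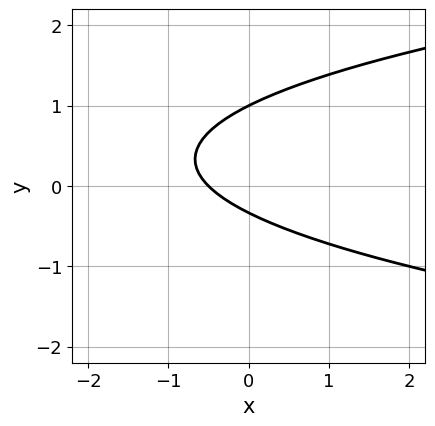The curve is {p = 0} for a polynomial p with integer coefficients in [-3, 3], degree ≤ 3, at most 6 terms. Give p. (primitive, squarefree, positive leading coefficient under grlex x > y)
3*y^2 - 2*x - 2*y - 1

(a) Degree: no degree-1 curve has this shape, so deg p = 2.
(b) Observable constraints: it crosses the y-axis at the gridline y = 1.
(c) The integer polynomial consistent with all of this is the stated p.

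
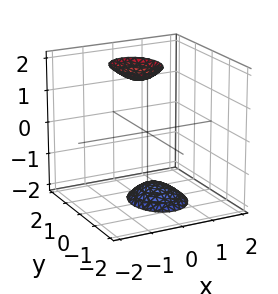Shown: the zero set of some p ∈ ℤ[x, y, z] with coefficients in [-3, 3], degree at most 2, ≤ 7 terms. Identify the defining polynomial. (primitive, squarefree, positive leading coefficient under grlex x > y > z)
3*x^2 + x*z + 2*y^2 - z^2 + 3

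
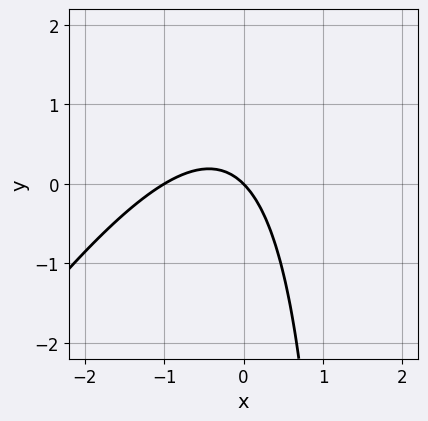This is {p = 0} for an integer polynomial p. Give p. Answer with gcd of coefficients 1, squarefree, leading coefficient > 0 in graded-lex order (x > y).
3*x^2 - 2*x*y + 3*x + 3*y

(a) Degree: the shape is more complex than any degree-1 curve, so deg p = 2.
(b) Against the integer gridlines: the x-axis gridline crossings are at x ∈ {-1, 0}; it meets the y-axis at y = 0 (among the integer gridlines).
(c) Putting this together gives p.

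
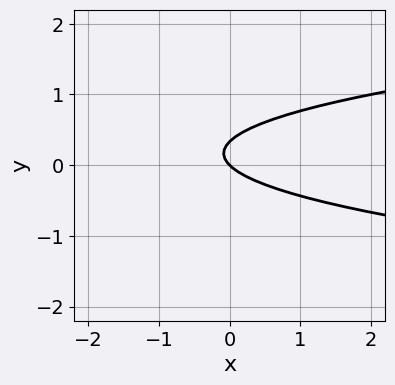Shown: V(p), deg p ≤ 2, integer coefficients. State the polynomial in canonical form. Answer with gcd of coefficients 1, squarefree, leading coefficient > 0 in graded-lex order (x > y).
3*y^2 - x - y

First, deg p = 2.
Next, observable constraints: it crosses the y-axis at the gridline y = 0; one x-axis crossing is at x = 0.
Finally, fitting integer coefficients to these (and the overall shape) gives p.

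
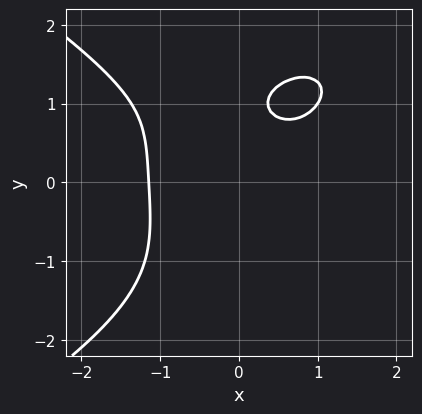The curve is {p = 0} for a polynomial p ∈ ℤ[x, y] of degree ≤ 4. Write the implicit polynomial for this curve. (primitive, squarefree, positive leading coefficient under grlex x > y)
(a) deg p = 4. No degree-3 curve has this shape.
(b) From the visible intercepts: no y-intercept at any integer in the box.
(c) Together with the visible shape, these determine p as stated.

y^4 + 2*x^3 - 3*x*y - 3*y + 3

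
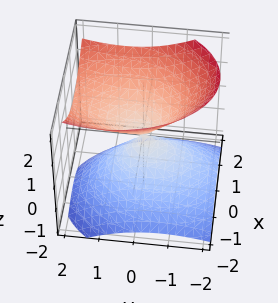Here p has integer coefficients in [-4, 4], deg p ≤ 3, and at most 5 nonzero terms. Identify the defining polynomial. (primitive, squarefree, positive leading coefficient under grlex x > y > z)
First, deg p = 2.
Then, checking where it meets the axes: it meets the z-axis at z = 0 (among the integer gridlines); it meets the y-axis at y = 0 (among the integer gridlines); it crosses the x-axis at the gridline x = 0.
Finally, fitting integer coefficients to these (and the overall shape) gives p.

2*x^2 - x*z + y^2 - y*z - 2*z^2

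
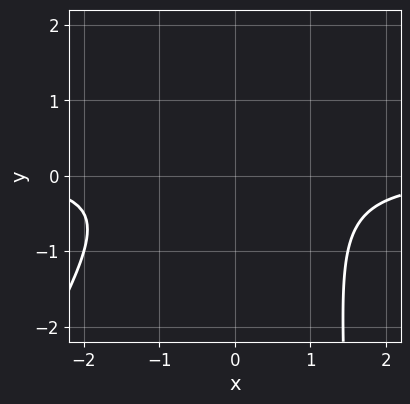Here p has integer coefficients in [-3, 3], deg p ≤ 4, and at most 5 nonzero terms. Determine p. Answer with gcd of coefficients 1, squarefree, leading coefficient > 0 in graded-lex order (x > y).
2*x^2*y - x*y^2 + 2*y^2 - 2*y + 2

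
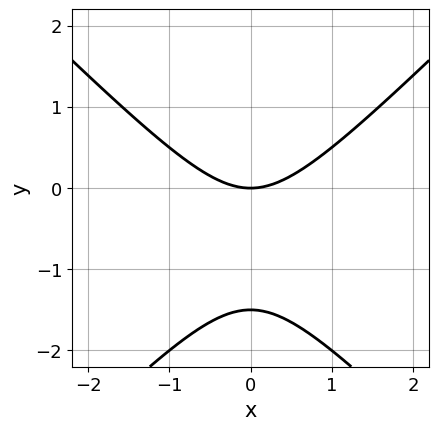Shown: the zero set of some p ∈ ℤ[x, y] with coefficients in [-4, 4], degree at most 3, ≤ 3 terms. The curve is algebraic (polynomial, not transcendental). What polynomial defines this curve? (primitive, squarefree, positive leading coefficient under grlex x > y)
2*x^2 - 2*y^2 - 3*y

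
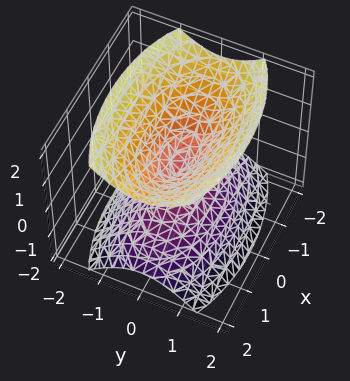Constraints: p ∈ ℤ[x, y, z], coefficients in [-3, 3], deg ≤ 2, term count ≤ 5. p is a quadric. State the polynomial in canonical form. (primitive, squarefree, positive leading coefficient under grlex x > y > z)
(a) I count 2 distinct pieces. Treating them together as one polynomial.
(b) deg p = 2. A double cone through the origin; a quadric.
(c) Symmetries: it's symmetric under y → −y, forcing even powers of y; mirror symmetry x ↦ −x ⇒ only even powers of x; the z ↦ −z reflection is a symmetry, so z appears only in even powers.
(d) Against the integer gridlines: it crosses the x-axis at the gridline x = 0; it crosses the z-axis at the gridline z = 0; it crosses the y-axis at the gridline y = 0.
(e) These observations pin down the coefficients.

x^2 + 3*y^2 - 2*z^2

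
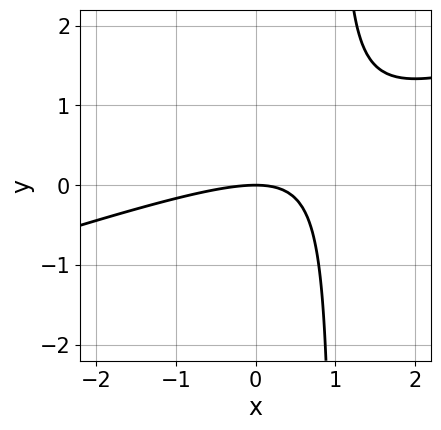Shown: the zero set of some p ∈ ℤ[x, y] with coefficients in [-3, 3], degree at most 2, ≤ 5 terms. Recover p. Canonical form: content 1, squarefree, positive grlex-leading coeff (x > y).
x^2 - 3*x*y + 3*y

deg p = 2. A generic line meets the curve in up to 2 points.
Reading off the gridlines: it crosses the y-axis at the gridline y = 0; it meets the x-axis at x = 0 (among the integer gridlines).
Putting this together gives p.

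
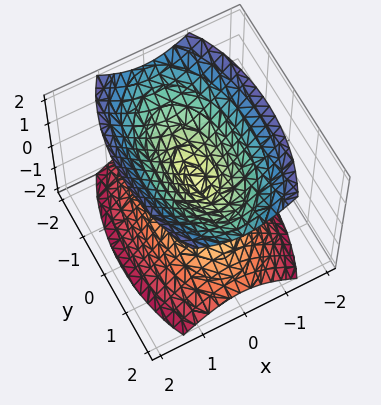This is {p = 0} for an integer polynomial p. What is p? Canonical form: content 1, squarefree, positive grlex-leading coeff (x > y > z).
3*x^2 + y^2 - 2*z^2

(a) The picture has 2 separate pieces.
(b) deg p = 2.
(c) Symmetries: it's symmetric under y → −y, forcing even powers of y; the x ↦ −x reflection is a symmetry, so x appears only in even powers; it's symmetric under z → −z, forcing even powers of z.
(d) Observable constraints: it meets the y-axis at y = 0 (among the integer gridlines); it meets the x-axis at x = 0 (among the integer gridlines).
(e) Putting this together gives p.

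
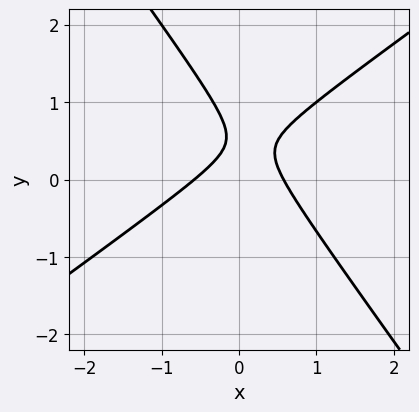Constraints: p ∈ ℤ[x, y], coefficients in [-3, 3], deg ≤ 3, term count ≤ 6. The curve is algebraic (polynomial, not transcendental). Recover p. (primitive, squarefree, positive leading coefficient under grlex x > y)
3*x^2 - 2*x*y - 3*y^2 + 3*y - 1

(a) deg p = 2.
(b) Against the integer gridlines: it misses every integer gridline on the y-axis.
(c) Putting this together gives p.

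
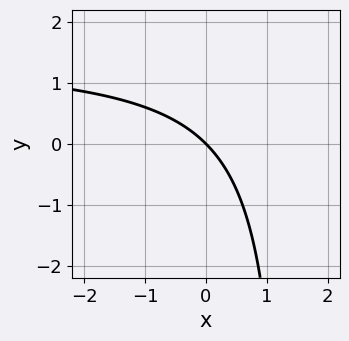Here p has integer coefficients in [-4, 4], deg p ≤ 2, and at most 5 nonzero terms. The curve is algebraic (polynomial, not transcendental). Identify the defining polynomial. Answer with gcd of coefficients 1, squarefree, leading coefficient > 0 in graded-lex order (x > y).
1. Degree: the shape is more complex than any degree-1 curve, so deg p = 2.
2. From the visible intercepts: it meets the x-axis at x = 0 (among the integer gridlines); one y-axis crossing is at y = 0.
3. Together with the visible shape, these determine p as stated.

2*x*y - 3*x - 3*y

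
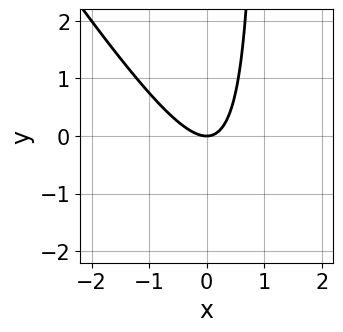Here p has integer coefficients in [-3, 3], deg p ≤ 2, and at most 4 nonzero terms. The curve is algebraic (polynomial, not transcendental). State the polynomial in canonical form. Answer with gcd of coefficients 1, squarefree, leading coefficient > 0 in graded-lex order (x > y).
3*x^2 + 2*x*y - 2*y

First, the degree is 2 — a generic line meets the curve in up to 2 points.
Then, observable constraints: it meets the x-axis at x = 0 (among the integer gridlines); it crosses the y-axis at the gridline y = 0.
Finally, matching integer coefficients to the picture gives p.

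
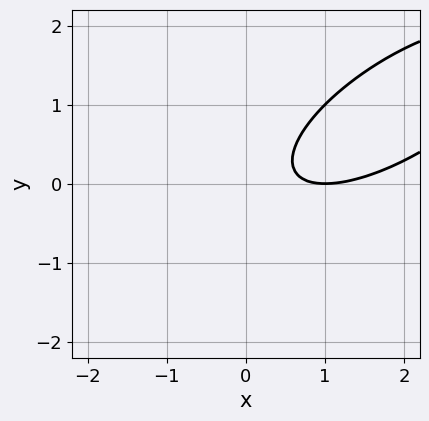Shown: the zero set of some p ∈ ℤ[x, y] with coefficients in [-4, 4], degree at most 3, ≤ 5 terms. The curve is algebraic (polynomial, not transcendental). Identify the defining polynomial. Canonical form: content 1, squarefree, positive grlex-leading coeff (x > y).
First, degree: no degree-1 curve has this shape, so deg p = 2.
Then, observable constraints: it crosses the x-axis at the gridline x = 1; it misses every integer gridline on the y-axis.
Finally, the integer polynomial consistent with all of this is the stated p.

x^2 - 2*x*y + 2*y^2 - 2*x + 1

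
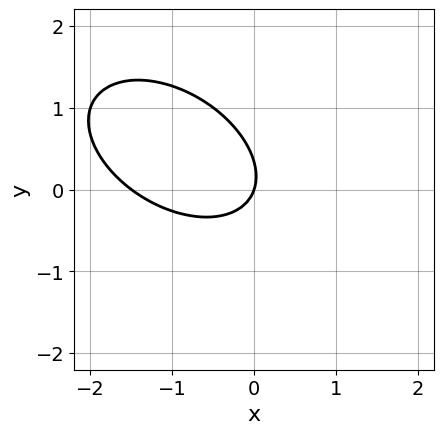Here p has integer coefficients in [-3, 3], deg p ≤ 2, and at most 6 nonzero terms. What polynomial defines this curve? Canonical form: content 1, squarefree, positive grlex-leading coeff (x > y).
2*x^2 + 2*x*y + 3*y^2 + 3*x - y

1. The degree is 2 — a generic line meets the curve in up to 2 points.
2. From the visible intercepts: one y-axis crossing is at y = 0; it crosses the x-axis at the gridline x = 0.
3. Together with the visible shape, these determine p as stated.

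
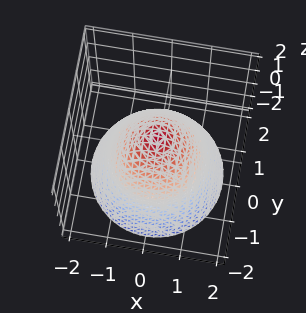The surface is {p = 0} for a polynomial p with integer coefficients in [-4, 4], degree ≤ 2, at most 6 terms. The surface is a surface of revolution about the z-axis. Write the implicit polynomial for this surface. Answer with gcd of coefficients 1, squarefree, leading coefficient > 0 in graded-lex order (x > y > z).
x^2 + y^2 + z - 1

1. The degree is 2 — no degree-1 surface has this shape.
2. By symmetry, every cross-section ⟂ z is a circle, so x, y appear only via x² + y².
3. Reading off the gridlines: it crosses the z-axis at the gridline z = 1; a circular section at z = -1 has radius between 1 and 2.
4. These observations pin down the coefficients. Check: (0, 1, 0) on the y-axis lies on the surface, and p(0, 1, 0) = 0. ✓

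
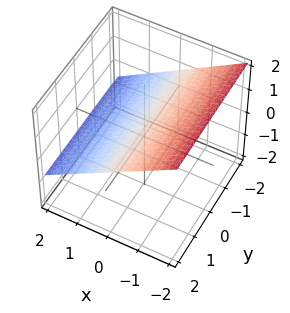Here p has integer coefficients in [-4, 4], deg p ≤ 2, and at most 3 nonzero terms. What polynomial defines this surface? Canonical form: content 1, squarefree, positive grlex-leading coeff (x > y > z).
2*x + 3*z - 2

1. Degree: the surface is flat (a plane), so deg p = 1.
2. Reading off the gridlines: the surface avoids every integer y-axis point in the box; one x-axis crossing is at x = 1.
3. Putting this together gives p.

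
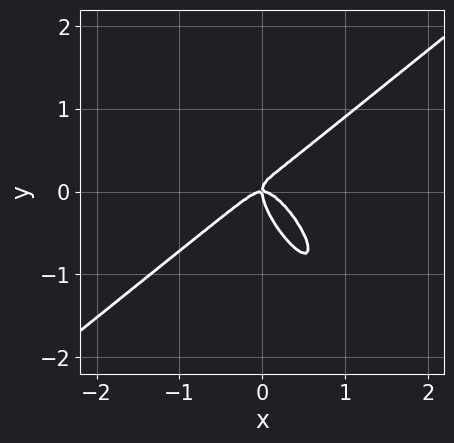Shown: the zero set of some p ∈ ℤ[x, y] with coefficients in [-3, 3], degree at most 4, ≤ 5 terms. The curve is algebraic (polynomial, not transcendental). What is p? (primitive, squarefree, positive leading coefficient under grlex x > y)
The degree is 3 — no degree-2 curve has this shape.
From the visible intercepts: one y-axis crossing is at y = 0; it crosses the x-axis at the gridline x = 0.
Together with the visible shape, these determine p as stated.

3*x^3 - 3*x*y^2 - 2*y^3 + x*y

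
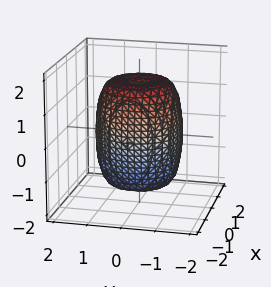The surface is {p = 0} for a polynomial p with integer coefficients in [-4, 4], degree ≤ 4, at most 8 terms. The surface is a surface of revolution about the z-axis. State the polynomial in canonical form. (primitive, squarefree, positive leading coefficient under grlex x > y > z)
1. The degree is 4 — no degree-3 surface has this shape.
2. Symmetries: rotational symmetry about the z-axis ⇒ p depends on x, y only through x² + y².
3. Checking where it meets the axes: a circular section at z = 1 has radius between 1 and 2.
4. These observations pin down the coefficients.

2*x^4 + 4*x^2*y^2 + 2*y^4 - 2*x^2 - 2*y^2 + z^2 - 2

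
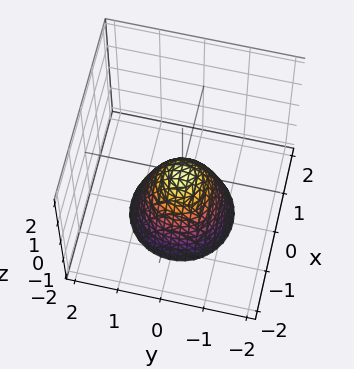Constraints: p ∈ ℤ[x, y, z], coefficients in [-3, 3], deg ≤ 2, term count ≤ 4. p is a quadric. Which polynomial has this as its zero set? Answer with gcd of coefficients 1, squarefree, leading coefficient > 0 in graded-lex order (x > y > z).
1. The degree is 2 — a paraboloid; a quadric.
2. Symmetries: every cross-section ⟂ z is a circle, so x, y appear only via x² + y².
3. From the visible intercepts: it crosses the x-axis at the gridline x = 0; one y-axis crossing is at y = 0; it crosses the z-axis at the gridline z = 0.
4. Solving for integer coefficients yields p as stated.

3*x^2 + 3*y^2 + 2*z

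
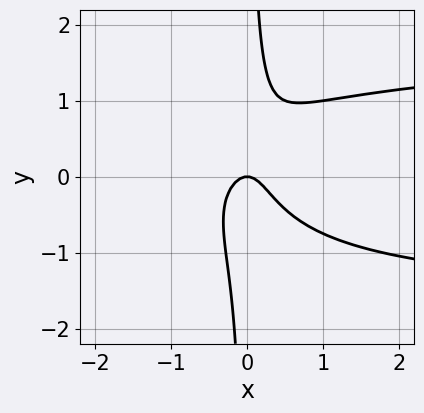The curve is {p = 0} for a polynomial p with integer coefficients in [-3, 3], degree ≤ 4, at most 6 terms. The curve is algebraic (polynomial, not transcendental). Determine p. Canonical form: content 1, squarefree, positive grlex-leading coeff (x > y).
x^2*y^2 + 3*x*y^2 - 3*x^2 - y

Degree: a generic line meets the curve in up to 4 points, so deg p = 4.
Observable constraints: one x-axis crossing is at x = 0; it crosses the y-axis at the gridline y = 0.
These observations pin down the coefficients.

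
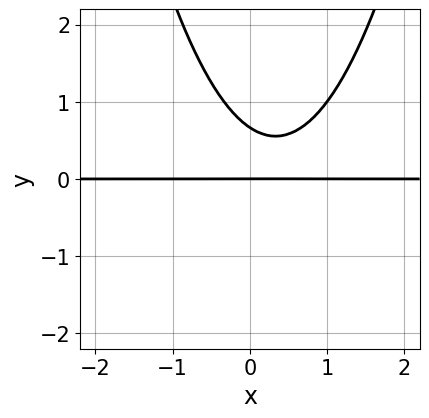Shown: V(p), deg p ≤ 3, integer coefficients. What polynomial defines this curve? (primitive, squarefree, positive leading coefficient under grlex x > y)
First, the degree is 3 — no degree-2 curve has this shape.
Next, from the axis intercepts and sections: one y-axis crossing is at y = 0; the visible x-axis segment lies entirely on the curve.
Finally, putting this together gives p.

3*x^2*y - 2*x*y - 3*y^2 + 2*y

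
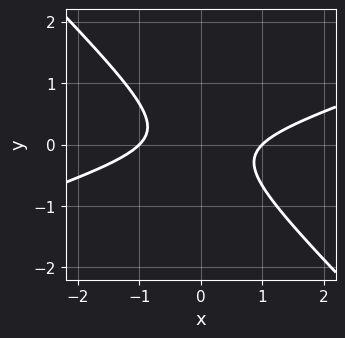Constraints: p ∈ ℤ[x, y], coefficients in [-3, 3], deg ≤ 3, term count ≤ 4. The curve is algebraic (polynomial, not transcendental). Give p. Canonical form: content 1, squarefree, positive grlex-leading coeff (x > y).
x^2 - 2*x*y - 3*y^2 - 1

deg p = 2.
From the axis intercepts and sections: the x-axis gridline crossings are at x ∈ {-1, 1}; no y-intercept at any integer in the box.
These observations pin down the coefficients.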